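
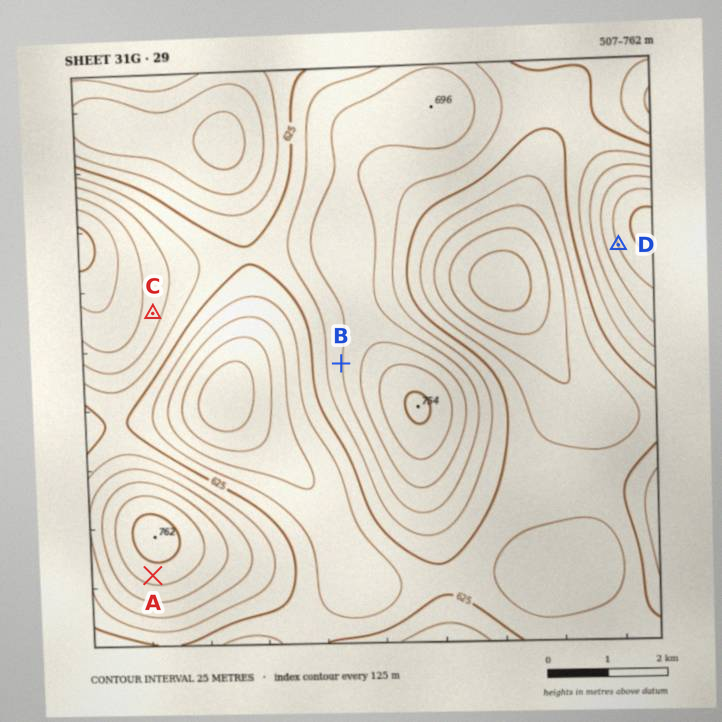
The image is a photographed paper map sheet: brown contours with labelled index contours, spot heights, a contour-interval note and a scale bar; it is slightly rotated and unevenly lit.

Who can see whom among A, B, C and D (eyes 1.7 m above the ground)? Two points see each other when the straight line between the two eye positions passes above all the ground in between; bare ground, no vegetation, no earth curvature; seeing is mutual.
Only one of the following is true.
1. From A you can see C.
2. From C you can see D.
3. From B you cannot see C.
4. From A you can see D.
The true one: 2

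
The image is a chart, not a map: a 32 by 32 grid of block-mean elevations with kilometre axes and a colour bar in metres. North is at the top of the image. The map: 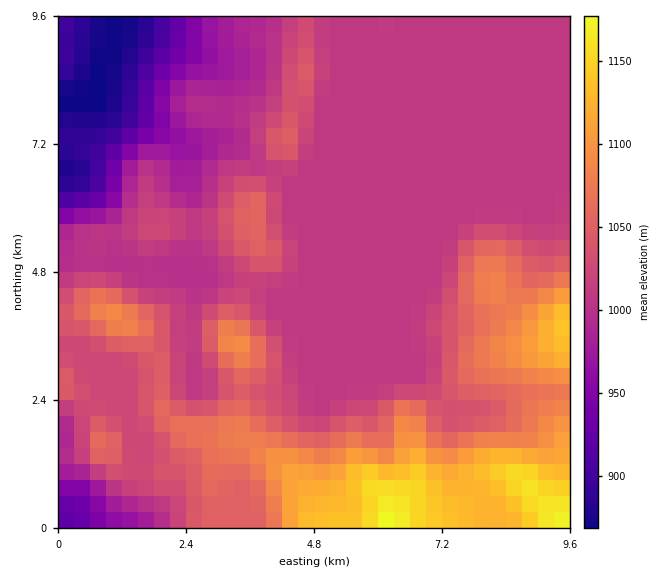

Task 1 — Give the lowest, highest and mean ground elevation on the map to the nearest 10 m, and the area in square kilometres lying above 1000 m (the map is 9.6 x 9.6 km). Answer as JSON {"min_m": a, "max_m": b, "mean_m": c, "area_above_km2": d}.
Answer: {"min_m": 870, "max_m": 1180, "mean_m": 1020, "area_above_km2": 75.9}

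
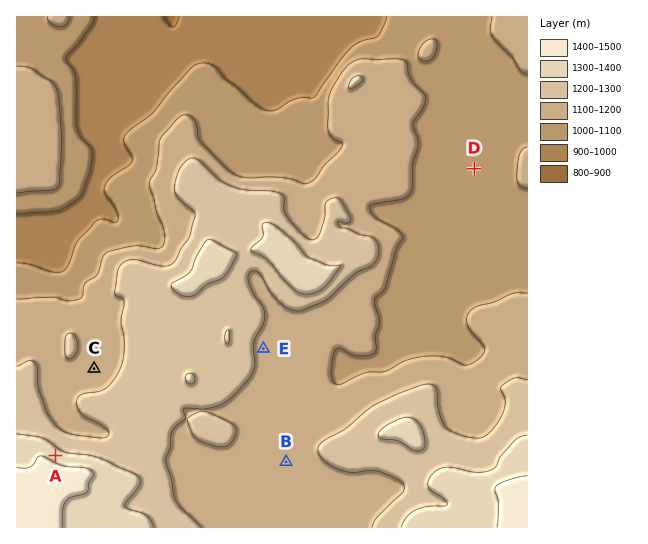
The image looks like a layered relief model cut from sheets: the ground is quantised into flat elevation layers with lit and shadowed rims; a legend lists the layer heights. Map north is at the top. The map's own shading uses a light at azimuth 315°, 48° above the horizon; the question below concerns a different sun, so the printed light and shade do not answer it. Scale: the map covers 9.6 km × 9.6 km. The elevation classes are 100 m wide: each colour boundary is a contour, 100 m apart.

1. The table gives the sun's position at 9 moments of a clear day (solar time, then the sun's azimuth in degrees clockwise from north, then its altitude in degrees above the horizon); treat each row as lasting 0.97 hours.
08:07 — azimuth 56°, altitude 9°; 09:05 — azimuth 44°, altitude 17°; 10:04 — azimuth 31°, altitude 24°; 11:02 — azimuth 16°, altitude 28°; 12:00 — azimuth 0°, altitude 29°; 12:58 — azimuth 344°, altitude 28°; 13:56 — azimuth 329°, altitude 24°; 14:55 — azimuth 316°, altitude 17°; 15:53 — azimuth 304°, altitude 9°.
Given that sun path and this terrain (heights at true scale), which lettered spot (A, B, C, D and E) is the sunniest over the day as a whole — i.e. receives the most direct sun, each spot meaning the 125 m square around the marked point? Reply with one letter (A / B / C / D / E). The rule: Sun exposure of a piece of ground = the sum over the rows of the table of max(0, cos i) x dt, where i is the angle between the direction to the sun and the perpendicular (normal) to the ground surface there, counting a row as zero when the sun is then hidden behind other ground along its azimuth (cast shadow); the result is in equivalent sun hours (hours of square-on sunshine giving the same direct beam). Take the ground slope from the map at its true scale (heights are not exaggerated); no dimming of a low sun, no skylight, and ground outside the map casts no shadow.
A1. A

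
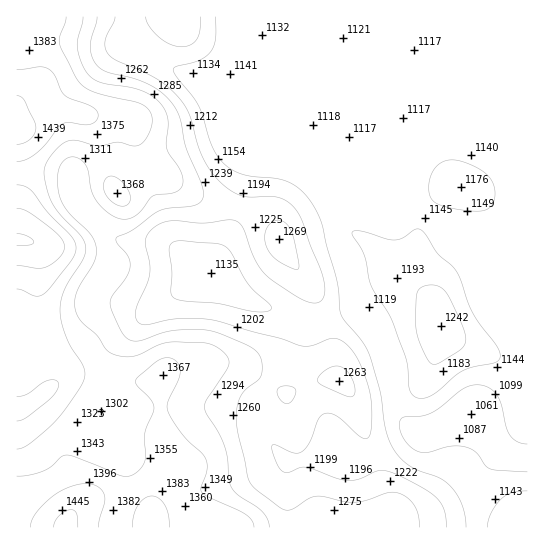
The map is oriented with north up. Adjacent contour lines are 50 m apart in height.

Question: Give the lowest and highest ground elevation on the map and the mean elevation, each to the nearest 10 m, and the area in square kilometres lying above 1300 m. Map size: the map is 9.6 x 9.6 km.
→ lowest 1060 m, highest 1500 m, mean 1220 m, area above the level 24.5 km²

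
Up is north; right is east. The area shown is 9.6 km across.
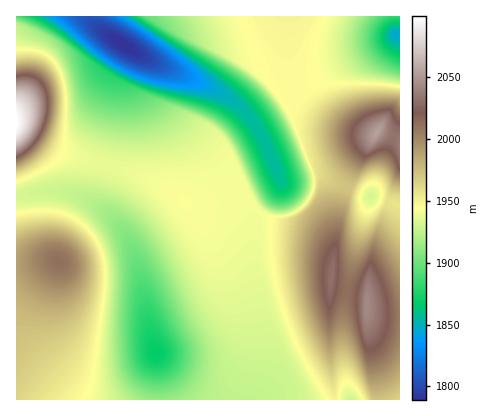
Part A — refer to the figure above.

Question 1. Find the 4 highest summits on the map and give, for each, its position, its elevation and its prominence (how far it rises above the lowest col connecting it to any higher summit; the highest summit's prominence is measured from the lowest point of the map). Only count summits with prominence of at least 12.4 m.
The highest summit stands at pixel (378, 132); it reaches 2054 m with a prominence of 116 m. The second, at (366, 304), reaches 2044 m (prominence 71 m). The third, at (332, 276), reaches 2032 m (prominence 20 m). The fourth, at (58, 260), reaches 2012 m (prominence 80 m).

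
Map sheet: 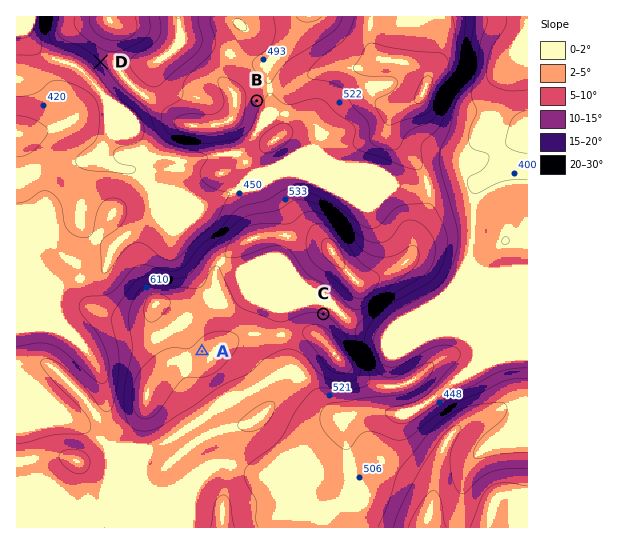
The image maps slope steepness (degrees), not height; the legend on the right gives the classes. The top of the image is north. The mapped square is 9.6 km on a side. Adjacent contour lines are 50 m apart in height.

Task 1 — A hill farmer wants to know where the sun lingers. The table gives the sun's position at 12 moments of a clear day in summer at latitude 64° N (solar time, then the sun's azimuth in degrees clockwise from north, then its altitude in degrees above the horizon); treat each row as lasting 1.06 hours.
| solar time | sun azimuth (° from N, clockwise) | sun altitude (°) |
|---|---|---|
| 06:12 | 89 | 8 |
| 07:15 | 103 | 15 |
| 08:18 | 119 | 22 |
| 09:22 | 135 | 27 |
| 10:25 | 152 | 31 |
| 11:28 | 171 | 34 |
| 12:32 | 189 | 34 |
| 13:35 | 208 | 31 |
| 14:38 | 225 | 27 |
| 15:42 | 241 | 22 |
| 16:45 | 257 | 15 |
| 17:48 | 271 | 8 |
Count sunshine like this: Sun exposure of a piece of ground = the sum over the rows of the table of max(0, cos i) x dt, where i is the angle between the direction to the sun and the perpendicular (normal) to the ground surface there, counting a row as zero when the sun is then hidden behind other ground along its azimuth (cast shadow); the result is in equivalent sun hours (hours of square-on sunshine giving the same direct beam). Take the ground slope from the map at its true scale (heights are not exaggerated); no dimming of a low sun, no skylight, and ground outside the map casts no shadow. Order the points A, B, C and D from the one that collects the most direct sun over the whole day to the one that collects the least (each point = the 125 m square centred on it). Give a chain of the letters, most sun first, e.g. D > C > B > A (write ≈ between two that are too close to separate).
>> D > B > A > C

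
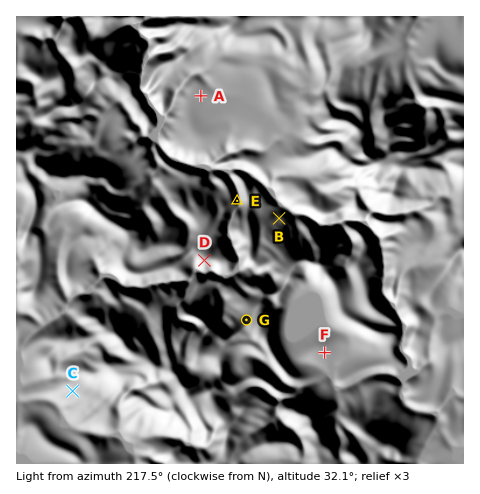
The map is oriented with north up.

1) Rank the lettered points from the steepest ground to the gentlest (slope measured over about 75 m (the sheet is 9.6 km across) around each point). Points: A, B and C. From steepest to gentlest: B C A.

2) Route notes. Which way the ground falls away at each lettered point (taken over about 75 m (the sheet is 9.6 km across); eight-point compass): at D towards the S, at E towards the E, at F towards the SE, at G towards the NW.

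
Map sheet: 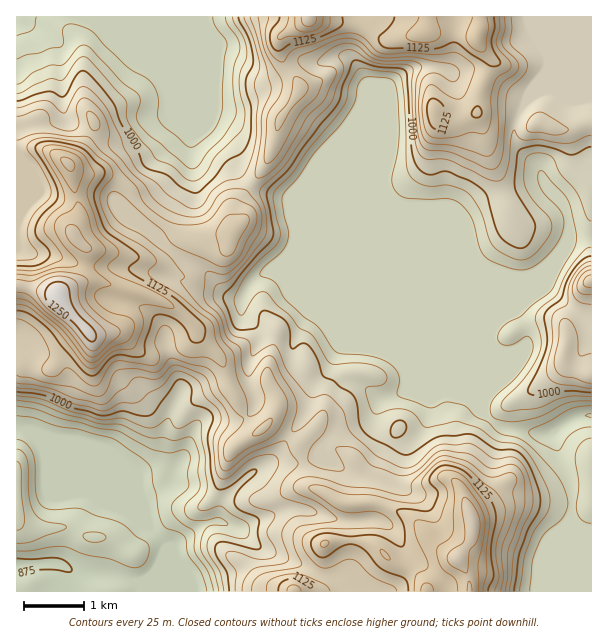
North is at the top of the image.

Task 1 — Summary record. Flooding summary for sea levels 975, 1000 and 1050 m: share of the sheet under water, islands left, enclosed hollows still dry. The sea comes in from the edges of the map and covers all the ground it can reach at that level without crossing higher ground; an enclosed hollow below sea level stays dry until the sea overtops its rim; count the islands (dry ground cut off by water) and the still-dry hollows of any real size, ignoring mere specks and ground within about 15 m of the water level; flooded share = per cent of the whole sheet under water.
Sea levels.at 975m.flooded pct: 41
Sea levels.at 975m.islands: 0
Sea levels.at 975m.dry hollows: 0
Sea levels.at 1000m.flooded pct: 49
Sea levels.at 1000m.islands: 0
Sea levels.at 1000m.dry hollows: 0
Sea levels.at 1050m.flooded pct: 66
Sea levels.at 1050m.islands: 0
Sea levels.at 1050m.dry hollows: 0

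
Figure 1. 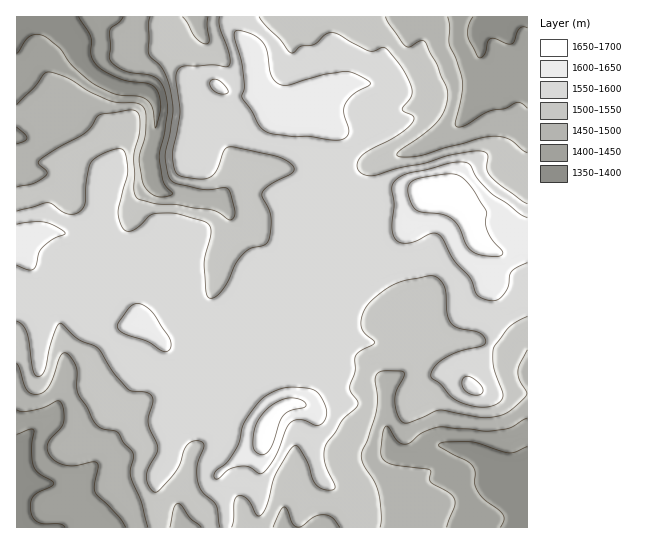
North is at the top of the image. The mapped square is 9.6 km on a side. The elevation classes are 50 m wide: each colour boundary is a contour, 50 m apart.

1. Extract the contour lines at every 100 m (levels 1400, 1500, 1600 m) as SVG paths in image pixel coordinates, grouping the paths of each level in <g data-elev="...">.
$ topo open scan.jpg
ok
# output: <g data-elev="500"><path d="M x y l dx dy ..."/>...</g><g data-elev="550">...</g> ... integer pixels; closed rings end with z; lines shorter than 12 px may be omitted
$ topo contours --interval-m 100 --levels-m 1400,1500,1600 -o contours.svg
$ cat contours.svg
<g data-elev="1400"><path d="M500 527l4-6-1-6-4-5-15-11-5-6-4-8 0-12-2-7-7-5-26-14-2-2 7-3 26 0 39 11 5-1 12-5"/><path d="M17 434l13-5 4 1-2 19 1 17 5 7 14 8 2 2-2 3-14 6-5 5-3 9 2 11 7 6 20 1 6 3"/><path d="M527 28l-4-1-4 2-5 13-3 2-5-1-11-4-5 0-2 3-3 12-6 4-9-16-2-7 0-9 5-9"/><path d="M79 17l11 18 2 6-1 14 7 12 21 12 10 2 20 3 8 6 3 7 1 10-6 21-2-18-6-10-9-4-23-2-21-10-21-18-14-18-14-12-8-2-7 2-5 5-8 12"/></g><g data-elev="1500"><path d="M170 527l4-19 4-5 4 3 8 12 11 9"/><path d="M273 527l8-17 4-3 2 3 5 13 5 4 5-1 13-10 8-1 10 3 7 9"/><path d="M380 527l1-12-2-22-5-12-11-16-2-8 15-46 1-14-2-18 2-5 8-3 16 0 3 2-1 5-7 13-1 8 2 15 6 9 7-1 29-12 42 7 13 0 15-5 17-17 0-4-7-12-1-8 1-6 8-15"/><path d="M17 363l10 27 4 4 7 0 7-3 4-5 13-32 4-1 4 3 7 13 0 18 1 7 9 13 7 15 7 6 17 5 5 9 10 11 0 5-3 11 0 6 11 27 7 25"/><path d="M527 153l-18-14-15-3-15 2-60 18-16 1-6-2 3-5 23-16 15-13 8-14 2-14-11-28-12-23-4-1-11 6-4-1-17-21-4-8"/><path d="M150 17l-2 8 1 29 2 4 10 8 4 7 4 13 4 17 0 12-8 40 4 22 2 4 4 2 24 6 10 1 14-2 4 0 3 5 5 17-2 8-4 2-10-7-8-3-34-5-20-1-20-6-3-9 0-31 5-24 1-13-2-8-5-3-34 5-8 12-6 6-28 16-18 12 0 4 8 6 0 3-2 3-12 7-16 3"/><path d="M208 17l-1 9 2 15-3 3-5-2-6-5-13-20"/></g><g data-elev="1600"><path d="M215 478l3 1 11-9 12-4 9 1 9 7 4-1 12-16 11-28 5-7 6-2 5 0 15 5 7-3 2-5 0-7-7-16-4-3-5-2-20-2-13 3-14 8-18 23-8 26-10 15-11 9-2 4z"/><path d="M470 394l7 1 4-1 2-1 0-4-9-10-8-3-3 3-1 6 2 5z"/><path d="M163 351l6-1 2-8-15-25-6-7-7-5-5-2-5 2-14 17-2 4 1 3 7 5 24 8z"/><path d="M17 265l12 5 5-1 7-20 10-9 14-6 0-1-10-7-10-4-12 0-16 2"/><path d="M527 218l-6-3-31-22-13-15-7-13-4-3-15 1-44 11-11 5-4 7 2 19-2 24 4 10 5 4 6 0 10-2 14-8 8 2 4 5 11 20 16 18 6 15 5 5 10 3 8-2 8-10 5-18 15-8"/><path d="M326 139l13 1 8-4 2-6-5-17 1-8 7-10 16-9 3-3-1-1-15-8-10-3-22 4-34 10-8 0-6-4-4-6-4-24-4-9-12-8-10-3-6 0-1 6 8 25 2 21 0 6-2 8 9 13 10 17 5 5 7 2 21 3 16-1z"/><path d="M221 94l7-1-2-6-8-7-7 0-1 3 1 5 4 4z"/></g>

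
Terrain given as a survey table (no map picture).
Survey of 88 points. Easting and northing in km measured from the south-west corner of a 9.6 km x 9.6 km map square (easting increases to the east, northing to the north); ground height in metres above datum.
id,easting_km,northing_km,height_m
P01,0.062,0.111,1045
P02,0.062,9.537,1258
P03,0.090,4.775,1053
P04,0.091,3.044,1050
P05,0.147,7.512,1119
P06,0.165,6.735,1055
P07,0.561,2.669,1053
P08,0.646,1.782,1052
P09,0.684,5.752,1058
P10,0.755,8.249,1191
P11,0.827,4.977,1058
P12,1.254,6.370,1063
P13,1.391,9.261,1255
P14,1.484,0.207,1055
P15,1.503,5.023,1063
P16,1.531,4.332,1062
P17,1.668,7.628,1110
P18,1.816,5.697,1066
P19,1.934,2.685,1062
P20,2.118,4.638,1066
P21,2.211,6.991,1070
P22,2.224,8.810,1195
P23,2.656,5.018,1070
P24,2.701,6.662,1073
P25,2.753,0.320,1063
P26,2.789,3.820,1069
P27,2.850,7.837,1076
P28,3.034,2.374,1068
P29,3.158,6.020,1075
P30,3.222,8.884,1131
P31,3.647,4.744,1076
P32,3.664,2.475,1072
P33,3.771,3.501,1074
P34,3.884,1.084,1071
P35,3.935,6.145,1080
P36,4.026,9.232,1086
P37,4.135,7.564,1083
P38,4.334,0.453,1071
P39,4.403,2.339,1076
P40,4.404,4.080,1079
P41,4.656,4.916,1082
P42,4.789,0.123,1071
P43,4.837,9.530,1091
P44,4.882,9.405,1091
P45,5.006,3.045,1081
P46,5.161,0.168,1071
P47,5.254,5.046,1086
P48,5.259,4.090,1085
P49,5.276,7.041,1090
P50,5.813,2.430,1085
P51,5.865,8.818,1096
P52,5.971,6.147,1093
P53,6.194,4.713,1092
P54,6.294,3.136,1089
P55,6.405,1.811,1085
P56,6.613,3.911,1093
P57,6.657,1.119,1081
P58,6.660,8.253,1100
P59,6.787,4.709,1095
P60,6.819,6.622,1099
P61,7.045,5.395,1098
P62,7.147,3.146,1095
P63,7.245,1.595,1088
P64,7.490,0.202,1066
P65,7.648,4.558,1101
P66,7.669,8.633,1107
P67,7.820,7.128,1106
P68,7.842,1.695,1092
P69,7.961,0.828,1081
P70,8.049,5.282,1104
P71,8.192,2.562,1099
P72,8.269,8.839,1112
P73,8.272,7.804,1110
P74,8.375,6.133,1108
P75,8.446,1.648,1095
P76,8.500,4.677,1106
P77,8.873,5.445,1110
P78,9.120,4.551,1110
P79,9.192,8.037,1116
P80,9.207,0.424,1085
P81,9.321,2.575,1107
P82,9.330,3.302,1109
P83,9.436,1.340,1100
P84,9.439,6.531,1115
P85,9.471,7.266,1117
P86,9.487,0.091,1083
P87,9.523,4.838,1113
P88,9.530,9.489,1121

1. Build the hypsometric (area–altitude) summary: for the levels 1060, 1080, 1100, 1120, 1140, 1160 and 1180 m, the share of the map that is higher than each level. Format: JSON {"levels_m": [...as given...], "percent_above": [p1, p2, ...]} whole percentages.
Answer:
{"levels_m": [1060, 1080, 1100, 1120, 1140, 1160, 1180], "percent_above": [89, 59, 27, 7, 6, 5, 4]}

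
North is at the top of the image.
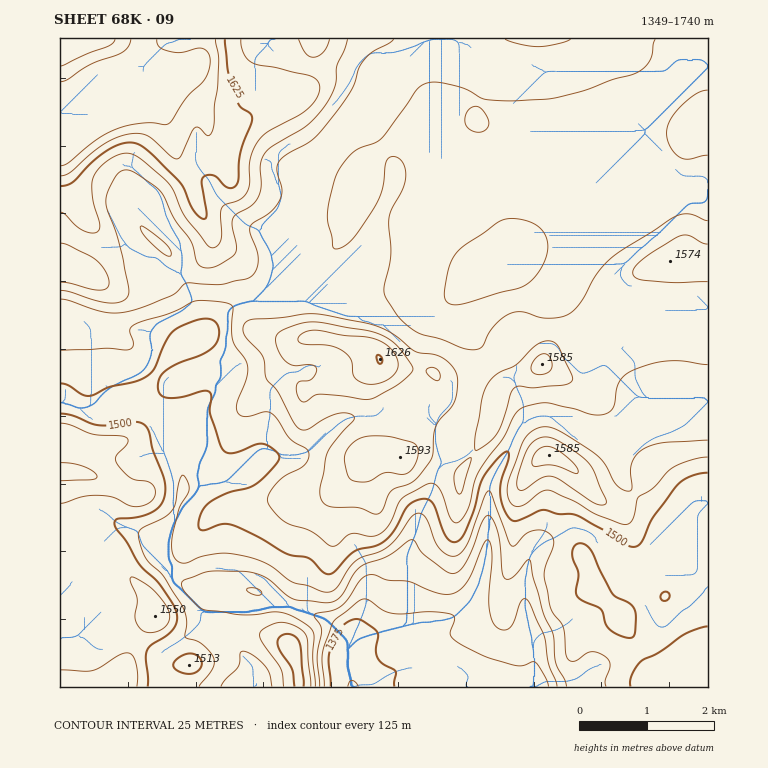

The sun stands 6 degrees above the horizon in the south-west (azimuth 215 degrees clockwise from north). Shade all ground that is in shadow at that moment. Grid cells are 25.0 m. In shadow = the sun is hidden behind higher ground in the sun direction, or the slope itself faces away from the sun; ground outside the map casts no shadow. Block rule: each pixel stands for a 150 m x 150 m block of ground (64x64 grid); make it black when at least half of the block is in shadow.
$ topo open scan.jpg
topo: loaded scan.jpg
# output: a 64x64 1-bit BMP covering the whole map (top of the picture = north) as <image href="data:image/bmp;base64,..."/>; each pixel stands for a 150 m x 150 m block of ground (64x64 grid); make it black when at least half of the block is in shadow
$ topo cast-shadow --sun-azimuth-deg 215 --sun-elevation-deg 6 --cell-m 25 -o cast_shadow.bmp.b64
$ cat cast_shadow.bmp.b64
<image width="64" height="64" href="data:image/bmp;base64,Qk0+AgAAAAAAAD4AAAAoAAAAQAAAAEAAAAABAAEAAAAAAAACAAATCwAAEwsAAAIAAAAAAAAA////AAAAAAAAAADgAAAAAACAAOAAAAAAAYAA8AAAAAAABgDwAAAAAAAGAfAAAAAAAAAD+AAAAAAAAAf4AAAAAAA4B+AAAAAAAHwAAAAAAAAAfAAAAAAAAAD8AAAAAAAAAfgAAAAAAAAB4AAAAAAAAAHgAAAAAAAAA8AAAAAAAAAAAAAAAAAAAAAAAAAAAAAAAAAAAAAAAAAAAAAAAEAAAAAAAAAAQAYAAGAAAAAABAAAIAAAAAAMAAAAAAAAADwAAAAAAAAA/AAQAAAAAAH8AP4AAAAAAPgA/gAAAAAAYABgAAAAAAAAAAAAAAAAAAAAAAAAAAAAAAAAAAAAAAAAAAAAAAAGAAAAAAAAAH4AwAAAAAAB/gDAAAAAAAf4AMAAAAAA//AAAAAAAAH/8AAAAAAAAP/wAAAAAAAAP+AAAAAAAAAAAAAAAAAAAAAAAAAAAAAAAAAAAAAAAAAAAAAAAAAAAAAAAAAAAAAAAAAAAAMEAIAAAAAAAAwAAAAAAAAADAAAAAAAAAAAAAAAAAAAAAAAAAAAAAAAAAAAAAAAAAAAAAAAAAAAAAAAAAAAAAAAAAAAAAAAAAAAAAAAAAAAAAAAAAAAAAAAAAAAAAAAAAAAAAAAAAAAAAAAAAAAAAAAAAAAAAAAAAAAAIAAAAAAAAABgAAAAAAAAAGAAAAAAAAAAYAAAAAAAA=="/>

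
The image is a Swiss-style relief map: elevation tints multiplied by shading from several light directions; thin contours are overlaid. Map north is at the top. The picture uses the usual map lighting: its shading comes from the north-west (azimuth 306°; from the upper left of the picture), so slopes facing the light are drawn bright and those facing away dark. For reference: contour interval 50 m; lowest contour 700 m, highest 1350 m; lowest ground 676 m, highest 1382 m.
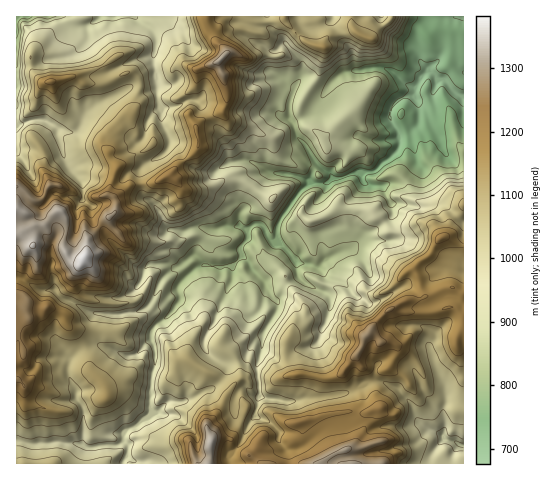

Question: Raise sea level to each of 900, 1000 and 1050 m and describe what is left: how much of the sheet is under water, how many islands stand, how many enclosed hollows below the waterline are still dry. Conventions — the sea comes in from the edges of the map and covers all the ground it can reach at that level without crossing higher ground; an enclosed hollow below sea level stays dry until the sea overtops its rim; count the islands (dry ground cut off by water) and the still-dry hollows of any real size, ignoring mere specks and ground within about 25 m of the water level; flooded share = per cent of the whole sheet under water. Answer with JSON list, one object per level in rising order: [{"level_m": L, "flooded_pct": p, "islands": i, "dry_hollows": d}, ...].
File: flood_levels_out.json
[{"level_m": 900, "flooded_pct": 25, "islands": 0, "dry_hollows": 0}, {"level_m": 1000, "flooded_pct": 44, "islands": 0, "dry_hollows": 0}, {"level_m": 1050, "flooded_pct": 56, "islands": 0, "dry_hollows": 0}]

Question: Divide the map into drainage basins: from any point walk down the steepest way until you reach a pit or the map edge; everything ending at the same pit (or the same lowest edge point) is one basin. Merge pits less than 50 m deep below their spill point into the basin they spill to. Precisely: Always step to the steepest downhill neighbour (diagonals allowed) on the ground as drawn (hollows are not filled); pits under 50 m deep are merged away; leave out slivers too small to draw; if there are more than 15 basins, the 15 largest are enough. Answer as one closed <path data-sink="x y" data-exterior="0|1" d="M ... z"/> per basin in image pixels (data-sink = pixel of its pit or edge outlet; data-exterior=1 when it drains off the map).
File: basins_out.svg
<path data-sink="463 97" data-exterior="1" d="M463 16l-71 0-4 7-13 8-4 7-4 0-13-8-6 0-19 6-6 10-10-1-11-6-15-15-3-8-77 0-2 5 4 11 17 21-7 8 0 6 5 8 3 15 0 11-3 9-20 9-7 6 0 25-26 25-17 8-24 2-16 14 2 5-2 10-11 7-15 17-2 17-5 7-10-2-7-11 2-29-8-10-2-7 3-17-10-1-4 10-5 5-7 0-12-10-5-2 1 276 304 0 12-9 23-10 9-18 2-14 13-6-5-9 1-7-4-16-8-7 22 2 12-20-2-4-4-3-11-1-6-8-6-1 4-7 12-14 11-6 11 6 21 0 23-6 4 2 9 8z"/><path data-sink="17 17" data-exterior="1" d="M78 16l-62 1 0 170 17 13 7 0 5-5 4-10 10 1-3 17 2 7 8 10-2 29 3 7 9 6 5 0 3-3 4-21 15-17 11-7 2-6-2-9 16-14 24-2 17-8 26-25 0-25 7-6 18-7 5-11 0-11-9-28-18 6-21-3-6 3-12-1-11 3-11 6-10-4-28 12-17 0-9-7-28 5-6-1-9-10-2-11 1-6 18-20 20-12 8-2z"/><path data-sink="463 445" data-exterior="1" d="M451 306l-23 6-21 0-11-6-11 6-12 14-3 6 1 1 10 9 11 1 6 6-6 14-6 7-22-2 8 7 4 16-1 7 5 9-13 6-5 20-8 13-21 9-11 9 142-1 0-145-9-10z"/><path data-sink="101 17" data-exterior="1" d="M206 16l-126 0-3 4-8 2-20 12-9 8-9 12 0 14 4 7 8 7 32-5 9 7 17 0 28-12 10 4 11-6 11-3 12 1 6-3 21 3 18-6 8-8-17-22-4-11z"/><path data-sink="333 17" data-exterior="1" d="M351 16l-66 0-1 3 18 20 11 6 10 1 6-10 25-7-2-2z"/><path data-sink="381 17" data-exterior="1" d="M391 16l-38 0-1 11 5 7 14 4 6-9 13-9z"/>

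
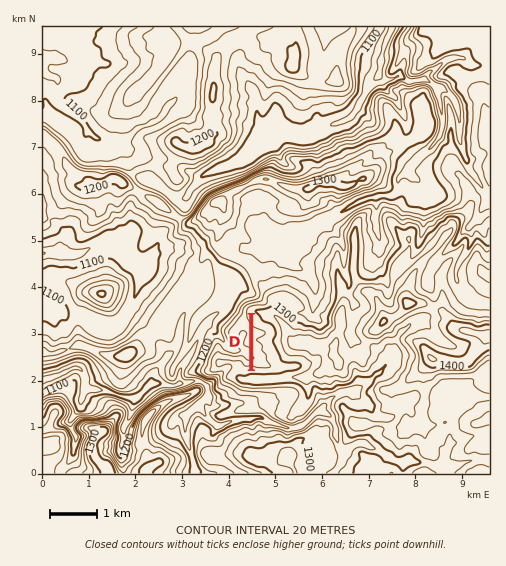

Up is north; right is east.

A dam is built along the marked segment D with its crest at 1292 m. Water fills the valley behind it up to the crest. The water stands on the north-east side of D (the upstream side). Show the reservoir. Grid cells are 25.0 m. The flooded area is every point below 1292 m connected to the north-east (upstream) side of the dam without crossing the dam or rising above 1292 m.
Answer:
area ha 46.6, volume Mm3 5.1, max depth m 32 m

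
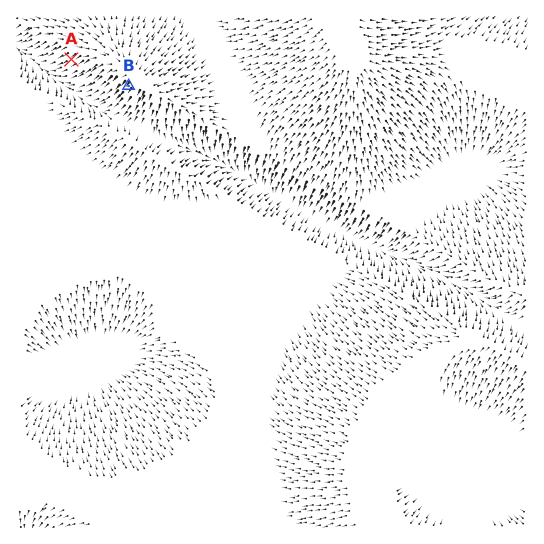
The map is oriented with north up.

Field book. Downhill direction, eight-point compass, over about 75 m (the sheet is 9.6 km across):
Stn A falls SW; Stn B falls SW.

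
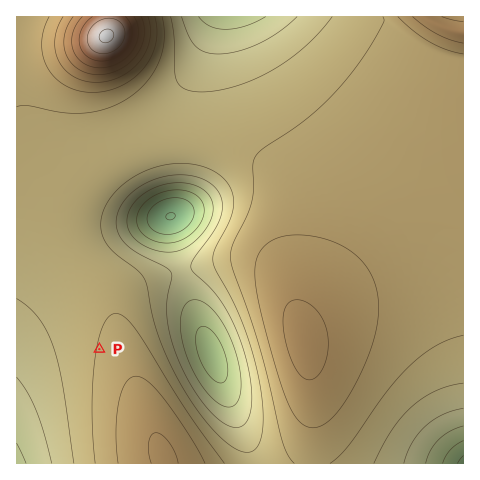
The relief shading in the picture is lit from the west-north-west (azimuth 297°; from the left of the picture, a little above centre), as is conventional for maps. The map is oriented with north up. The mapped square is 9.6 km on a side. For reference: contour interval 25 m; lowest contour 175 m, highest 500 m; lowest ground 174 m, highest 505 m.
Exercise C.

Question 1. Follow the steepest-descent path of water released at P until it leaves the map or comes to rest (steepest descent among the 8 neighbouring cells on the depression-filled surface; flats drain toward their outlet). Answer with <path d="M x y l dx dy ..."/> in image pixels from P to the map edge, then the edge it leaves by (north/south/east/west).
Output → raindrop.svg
<path d="M99 349l-50 0-32 33"/>
exit: west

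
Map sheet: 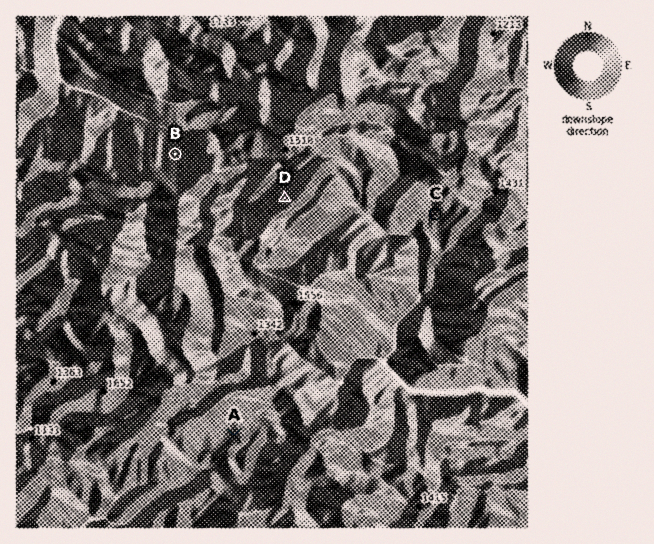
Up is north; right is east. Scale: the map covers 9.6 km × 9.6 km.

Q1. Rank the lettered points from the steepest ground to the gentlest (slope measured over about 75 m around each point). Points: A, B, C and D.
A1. D B A C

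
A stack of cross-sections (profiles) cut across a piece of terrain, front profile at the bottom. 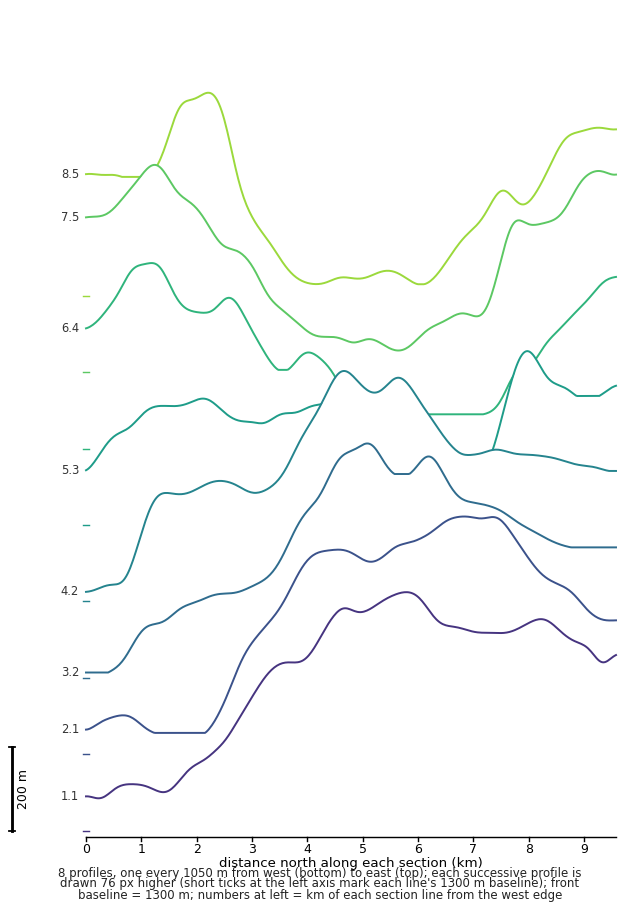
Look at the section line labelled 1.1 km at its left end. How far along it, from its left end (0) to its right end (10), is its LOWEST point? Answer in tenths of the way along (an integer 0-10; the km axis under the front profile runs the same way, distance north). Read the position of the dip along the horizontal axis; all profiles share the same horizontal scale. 0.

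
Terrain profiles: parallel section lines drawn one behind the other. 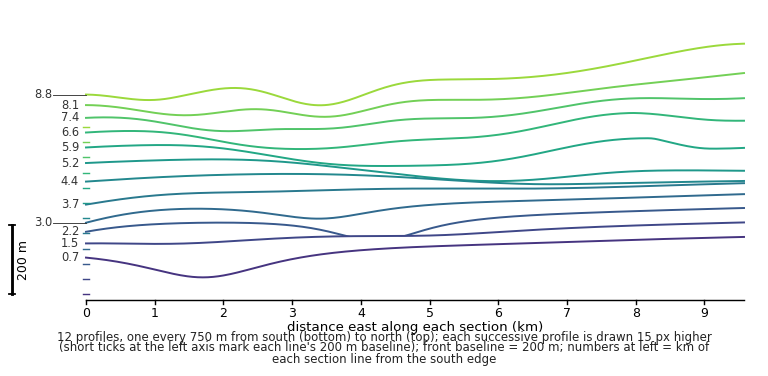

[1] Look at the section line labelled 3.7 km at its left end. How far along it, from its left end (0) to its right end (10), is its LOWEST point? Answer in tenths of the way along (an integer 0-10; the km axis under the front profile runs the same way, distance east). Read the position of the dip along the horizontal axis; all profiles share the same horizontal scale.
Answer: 0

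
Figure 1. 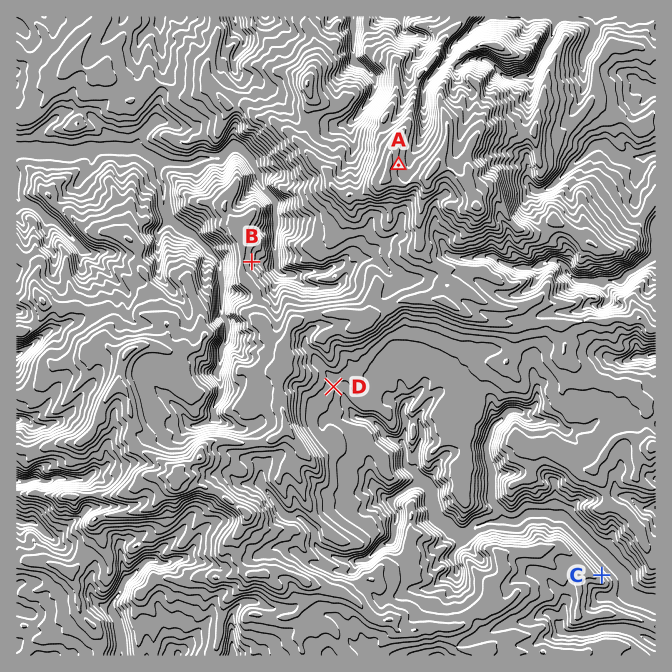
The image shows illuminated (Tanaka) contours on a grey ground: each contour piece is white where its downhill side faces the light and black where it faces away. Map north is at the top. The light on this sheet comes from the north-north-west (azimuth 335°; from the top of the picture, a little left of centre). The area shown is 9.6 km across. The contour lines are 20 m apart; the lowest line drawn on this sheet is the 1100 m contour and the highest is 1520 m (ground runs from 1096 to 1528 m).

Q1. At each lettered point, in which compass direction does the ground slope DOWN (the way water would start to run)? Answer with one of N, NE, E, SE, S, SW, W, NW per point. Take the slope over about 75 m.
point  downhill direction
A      E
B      E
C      NE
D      E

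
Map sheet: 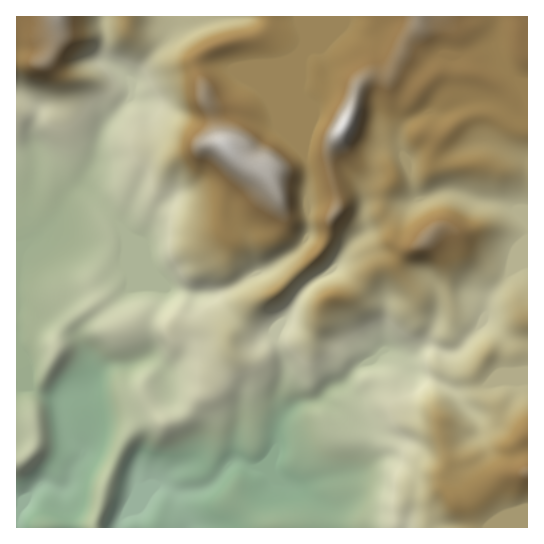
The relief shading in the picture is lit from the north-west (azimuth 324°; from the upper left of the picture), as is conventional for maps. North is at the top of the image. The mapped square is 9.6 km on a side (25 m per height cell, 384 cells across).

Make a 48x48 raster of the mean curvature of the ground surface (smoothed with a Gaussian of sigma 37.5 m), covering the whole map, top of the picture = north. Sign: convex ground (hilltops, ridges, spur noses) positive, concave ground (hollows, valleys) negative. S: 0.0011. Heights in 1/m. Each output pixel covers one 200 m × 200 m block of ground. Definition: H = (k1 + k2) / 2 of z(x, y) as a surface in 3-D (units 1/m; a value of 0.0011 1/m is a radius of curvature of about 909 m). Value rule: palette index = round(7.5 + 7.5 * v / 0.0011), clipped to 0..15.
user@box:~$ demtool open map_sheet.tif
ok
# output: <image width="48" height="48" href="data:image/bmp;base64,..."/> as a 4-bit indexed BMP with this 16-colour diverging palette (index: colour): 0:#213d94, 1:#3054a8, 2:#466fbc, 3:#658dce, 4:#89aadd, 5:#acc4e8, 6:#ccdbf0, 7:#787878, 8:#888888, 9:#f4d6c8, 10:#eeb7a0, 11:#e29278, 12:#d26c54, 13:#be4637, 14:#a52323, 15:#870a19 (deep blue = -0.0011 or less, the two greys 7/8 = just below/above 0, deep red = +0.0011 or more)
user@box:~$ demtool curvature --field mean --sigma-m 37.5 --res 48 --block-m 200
<image width="48" height="48" href="data:image/bmp;base64,Qk32BAAAAAAAAHYAAAAoAAAAMAAAADAAAAABAAQAAAAAAIAEAAATCwAAEwsAABAAAAAAAAAAlD0hAKhUMAC8b0YAzo1lAN2qiQDoxKwA8NvMAHh4eACIiIgAyNb0AKC37gB4kuIAVGzSADdGvgAjI6UAGQqHAF7LqL9BqamIZ3d4mqmZmImXnGelRXZndzmGZU+yVXqHeZiIh3iId2d2enWWq6hlZ1Sod03lN1qHmamXd3d3Z3ZmiqeWy5qGZGN2Vlv3N3ZlVGqXd3ZniIdmabWMp4mXd5QndVj5JmV6mEa5h3Z3Z3dlarR8d4ianOdIhmXtJHdneZSHZ3mId2ZVeXacl2eKrs51h2SPUnZ2Z5Y2hWmHh3dlVYg5uadWVl7Fd2Vdsmh3ZolZt0iHiZmImXQ7lnhqlmrEV4ZJ6WuWVolYp0iHiZiIdkWNllR3nXyzWIdXun7ZholXl1eHmYd2aaiMmZVlfH2jaIdXloyqt3hniFWJuHd2ioSeyEOIanyEeHZol6ZGqZhmiGU2Zoh4qXbNk0i5WFdjZ3ZqiqZWq7p2l1hoRodoiHWrU3mJdnbFV3VrfJZXiZl2iFeMcia5iHRUNoZmZnTaRnVpWbdHmYeIiWSKh3OZmWNbqspXd3SedWZVM1ZmiHi6q2OLd6Y0Z2S9d5yGdmZ+1kWJhjSnd3qne1ebl5iFVER2M2zomWeNpWiqmVbIdmuWV1qbhWd2RWdItiimZ2hplXu7qWrIiHuoZGZquHZmR5t3uFRmiXhmmmWaqnjJiIh5dCJcyHh2SKqDmpVGvGiHaLlnmpWaeJeLt0A9x3mqaJqUqXZXqmiIdnqVV4ZIREar3/UJ/9yXRXulpmdHuHiIh4eIZmYkUiM1i/4AnsmHNqqElVZVmHh4eJl4d3U52ptxIm/RAViqaaZEpmeGZ3h3d3iHd3VoqaumIQb/cBerq2IomHeXd3h3d3eHd2WrqXmYeDA/9AeHZ6maiKd2Z3d3d3eId1WbqHm5nKcS/SOHis7paad2V3d3d3eYdlV5iJuWeKxQjlMzqkrajLmHdoh3d3iWaGZ5mJlmZo6Qv4ZFmFi+3Ky5h4eHd4lneIZ3h5lneK5gj/Yat0R7uFZ3Z3eIZ4dpd6ZFiJhXmN0SWvgXlTI1ZDNEVneId3aJhZlCaIdXiOoSe7ZJqXVSI0ZndoeId2d4lmpjhmd5irhBfpRXnne3VniJl4d4iGZ4l1qUpliqqs1xjVWGjTbKq6qrp4Z3eHVniGjHx2q5nNlDq0l1qDWoeaqodoVXiIV4mXaJ/a2pi3NTrJhFdUeJZVZmZpNpmIRpmXZX3d3MhDVzf/hFdXyaplZmiZSamYZImWZnhoiGRGd2K/5jdmuoumZpqaeKmYdFmWdSR3RVdnd3JP9hZ1Rlaampd5ZGeIZ1Z1Uzrrialnd3RI+CeJlGdmd2iERFZlWKVlVXv5eIZ3h3dU+RiHuGh3ZolyVpupq5ZXd3v5ZVd3d3hV3Wqlm3Z3iZd0zMu92ERGd1u2Vnd3d3hWnKm2WKmaqXZn/9chIiVmqqxjRWd3d4hnZ4eoZod4hmaTiMpkE2iWZp7qdmZ3d3d4h3arZVZnd2ilh53bdLy4ZDbP/8qYh3dnh3aKd1eXZlmXh5upcs6WdlMli8yoh3d2aHZpuomZdmmXZ7yGIa2Gd3dTEAOYZ3d3V4dWuHh3h2iA=="/>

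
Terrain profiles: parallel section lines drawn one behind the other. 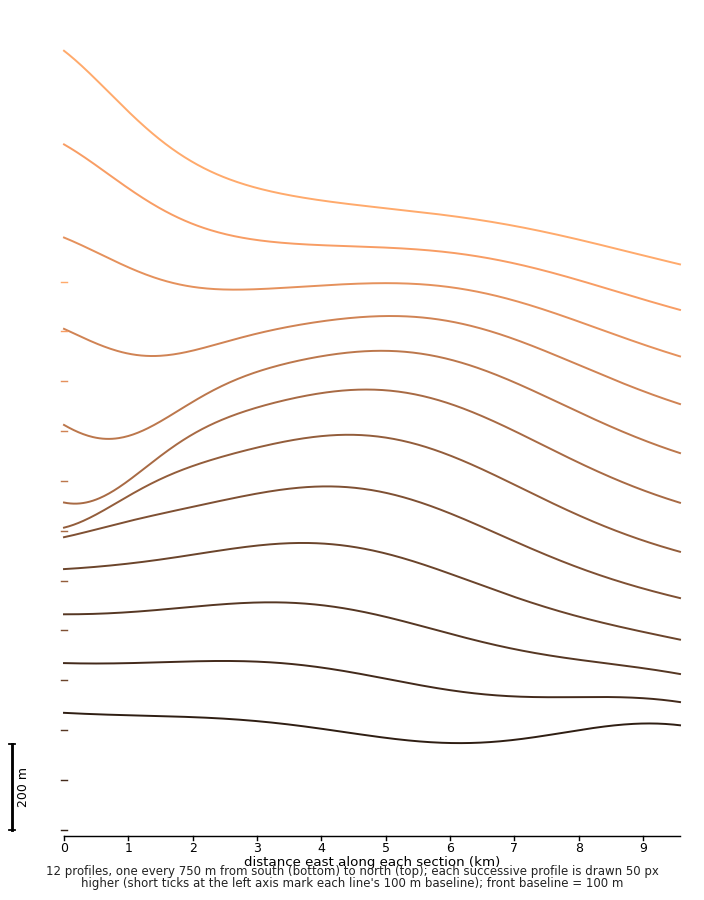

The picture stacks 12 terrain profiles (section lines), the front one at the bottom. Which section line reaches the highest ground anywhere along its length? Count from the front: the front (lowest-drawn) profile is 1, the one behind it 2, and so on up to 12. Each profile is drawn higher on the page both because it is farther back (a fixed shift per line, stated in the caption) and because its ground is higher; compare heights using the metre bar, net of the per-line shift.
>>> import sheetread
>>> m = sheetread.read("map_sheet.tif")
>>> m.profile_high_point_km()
12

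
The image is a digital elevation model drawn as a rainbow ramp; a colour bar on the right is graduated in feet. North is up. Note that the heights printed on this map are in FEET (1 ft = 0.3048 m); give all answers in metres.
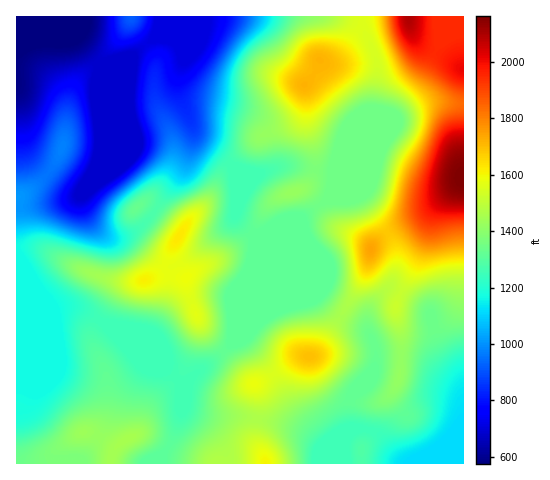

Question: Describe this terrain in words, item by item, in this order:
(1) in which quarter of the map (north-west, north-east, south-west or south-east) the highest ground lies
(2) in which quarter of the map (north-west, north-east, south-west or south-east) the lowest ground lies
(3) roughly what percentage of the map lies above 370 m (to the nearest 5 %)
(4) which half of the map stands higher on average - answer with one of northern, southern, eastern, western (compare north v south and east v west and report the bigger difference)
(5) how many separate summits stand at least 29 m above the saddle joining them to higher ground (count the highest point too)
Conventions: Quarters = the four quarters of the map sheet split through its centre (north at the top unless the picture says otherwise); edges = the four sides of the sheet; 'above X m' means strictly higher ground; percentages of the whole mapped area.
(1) The highest ground is in the north-east quarter.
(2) The lowest ground is in the north-west quarter.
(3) About 70 % of the map lies above 370 m.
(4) On average the eastern half of the map is the higher ground.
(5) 8 summits rise at least 29 m above their surroundings.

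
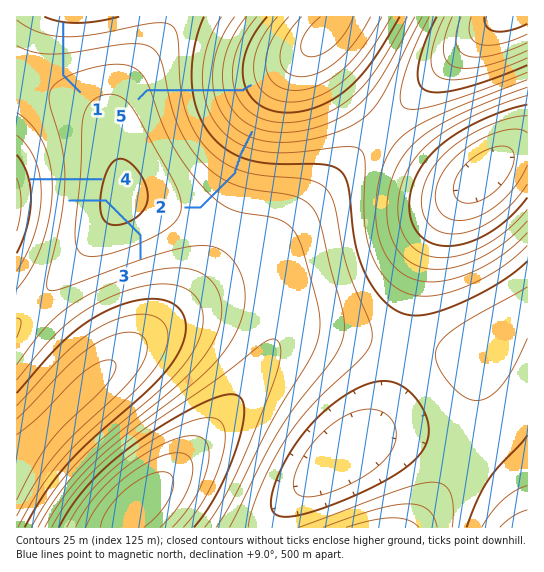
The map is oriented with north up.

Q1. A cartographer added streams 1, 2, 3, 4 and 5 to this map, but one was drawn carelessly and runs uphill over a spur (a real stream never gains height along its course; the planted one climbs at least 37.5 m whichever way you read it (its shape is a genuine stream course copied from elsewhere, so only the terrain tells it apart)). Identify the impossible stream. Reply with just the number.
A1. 3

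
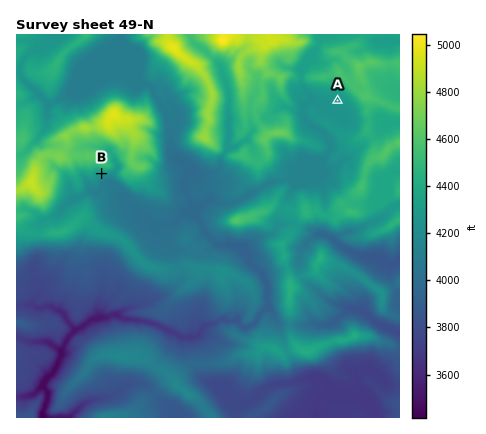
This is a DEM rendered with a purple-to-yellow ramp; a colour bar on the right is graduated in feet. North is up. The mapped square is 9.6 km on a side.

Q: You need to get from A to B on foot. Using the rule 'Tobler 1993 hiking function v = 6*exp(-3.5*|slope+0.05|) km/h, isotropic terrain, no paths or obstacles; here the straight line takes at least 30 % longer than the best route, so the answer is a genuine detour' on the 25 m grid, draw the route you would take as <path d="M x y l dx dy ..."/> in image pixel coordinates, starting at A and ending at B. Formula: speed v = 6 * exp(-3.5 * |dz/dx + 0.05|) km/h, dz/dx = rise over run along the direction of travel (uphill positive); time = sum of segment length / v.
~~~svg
<path d="M338 100l-14 0-4 2-10 0-14 8-10 0-14 6-2 2-12 6-4 6-2 2-16 16-18 8-4 4-2 2-20 0-46 22-16 0-14-6-2-4-2 0-10 0"/>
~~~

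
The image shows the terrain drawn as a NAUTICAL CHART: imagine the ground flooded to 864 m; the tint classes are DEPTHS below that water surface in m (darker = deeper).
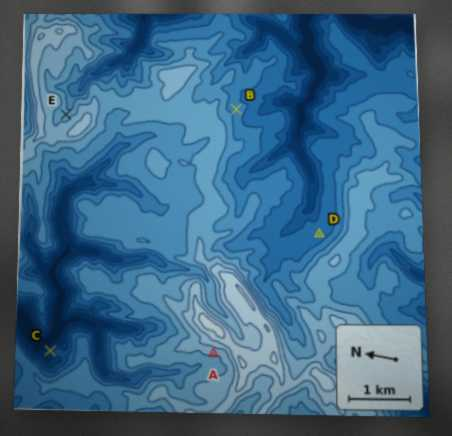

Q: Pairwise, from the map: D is lower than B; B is lower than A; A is higher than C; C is lower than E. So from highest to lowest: A E B D C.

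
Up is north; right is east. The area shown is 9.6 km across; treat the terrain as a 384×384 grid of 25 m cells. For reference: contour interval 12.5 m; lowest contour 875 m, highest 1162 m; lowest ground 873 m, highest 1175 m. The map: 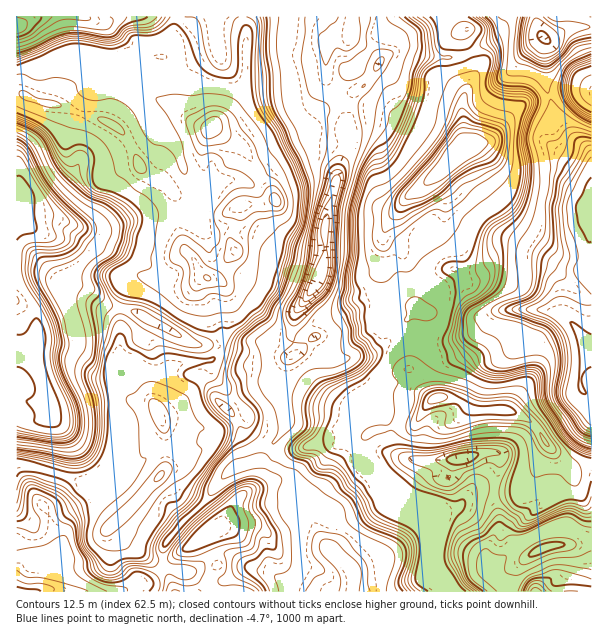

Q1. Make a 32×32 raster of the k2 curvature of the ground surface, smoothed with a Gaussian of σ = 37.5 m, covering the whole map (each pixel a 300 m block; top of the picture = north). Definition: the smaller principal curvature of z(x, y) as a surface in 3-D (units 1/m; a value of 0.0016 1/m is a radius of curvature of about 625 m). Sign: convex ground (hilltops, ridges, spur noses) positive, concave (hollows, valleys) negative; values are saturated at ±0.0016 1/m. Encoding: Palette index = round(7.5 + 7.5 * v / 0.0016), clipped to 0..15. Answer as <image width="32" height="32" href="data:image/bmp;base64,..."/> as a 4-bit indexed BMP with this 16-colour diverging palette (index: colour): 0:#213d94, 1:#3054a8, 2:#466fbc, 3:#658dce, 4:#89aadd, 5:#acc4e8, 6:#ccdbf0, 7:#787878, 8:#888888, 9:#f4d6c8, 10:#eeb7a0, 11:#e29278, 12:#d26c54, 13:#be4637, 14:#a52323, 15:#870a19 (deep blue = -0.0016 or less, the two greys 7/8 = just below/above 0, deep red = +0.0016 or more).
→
<image width="32" height="32" href="data:image/bmp;base64,Qk12AgAAAAAAAHYAAAAoAAAAIAAAACAAAAABAAQAAAAAAAACAAATCwAAEwsAABAAAAAAAAAAlD0hAKhUMAC8b0YAzo1lAN2qiQDoxKwA8NvMAHh4eACIiIgAyNb0AKC37gB4kuIAVGzSADdGvgAjI6UAGQqHAHVVRERmZmVXd1dml2JXJXd3c3hFRFdFZ3dHdHdUdnZnd2OHhQl1dXZkd1NnVWVHdmdTd2cSiIZnZ2Rmd2hFMDRVVWZ2YCh1V3dHiIh4VnY3M1d2Z2gTlmd1V3d2Z1iHeEd3d2Z3QiRmRHd3ZVdmd3dmU2d2Z3JXZVd3UyEBM2ZmQyRXdnd4RlRoeHZ4dlRYU0VEV3Z3dVZ0V3d1dYdmZ1J3NVd3d1JldYiIdWdneFQlhjZ3d3dWZndXh3ZFVVaVNnRlWHd2d1d3dCR3dmUiRVZ0ZkhldUdWdWdEZ3dmZ2dWc2ZYdiR2U2VmOHd3RXh5NnJ1dSN3d4dBdVeHiFJAAlc2dkZ3d2doZAV3d3dnVoV3SYZZh2eHZ3UCeHd3Z4WFZVh3NGd3ZnaGMFd3d3Z1dnVURnR3Z2Z2dTBXdnd3Vnhmd1JUV3dndmgwV3ZXd1VoVnVGNWd3Z4aHUGhnZHaIR1dkdZd3d3ZlaEBIVodGaEdVN2WHd3d3d3ZDJmRYZWZHdTSFZ3d2ZndydlVXNoiFNnQ0h3d3dpd3c4dmVnKIhidkd3d3d3Z3ZzZ3Z3N1ZVZFJYd3d3d3ZnZHd2dzd2Zngkh3d3eHd3d3R3Z0dHhnE0VYd4d3d3d1d0d2d0ZER4NSVUR4ZIeHdoZHdld2WIVGJDY1QiJEd3aIR3dXdEd6NyRT"/>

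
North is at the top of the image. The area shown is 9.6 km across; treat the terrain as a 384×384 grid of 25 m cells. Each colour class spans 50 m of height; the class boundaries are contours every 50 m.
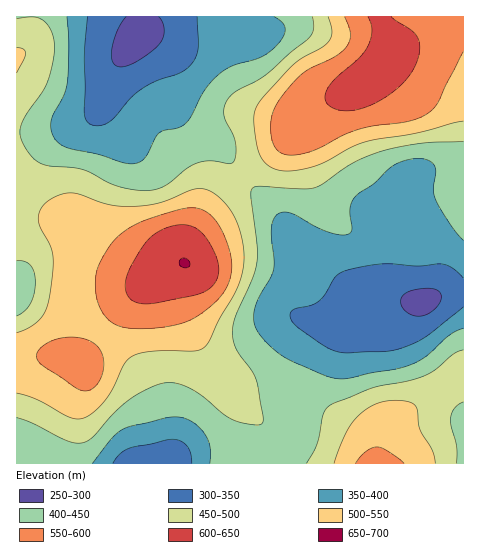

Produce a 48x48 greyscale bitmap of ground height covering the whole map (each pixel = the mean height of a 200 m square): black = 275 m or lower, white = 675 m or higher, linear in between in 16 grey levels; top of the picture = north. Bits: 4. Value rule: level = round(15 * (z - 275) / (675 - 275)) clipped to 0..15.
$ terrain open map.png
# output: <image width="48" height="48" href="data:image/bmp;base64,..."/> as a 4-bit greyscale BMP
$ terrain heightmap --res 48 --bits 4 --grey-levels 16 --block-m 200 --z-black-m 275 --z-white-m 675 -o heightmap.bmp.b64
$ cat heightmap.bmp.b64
<image width="48" height="48" href="data:image/bmp;base64,Qk32BAAAAAAAAHYAAAAoAAAAMAAAADAAAAABAAQAAAAAAIAEAAATCwAAEwsAABAAAAAAAAAAAAAAABEREQAiIiIAMzMzAERERABVVVUAZmZmAHd3dwCIiIgAmZmZAKqqqgC7u7sAzMzMAN3d3QDu7u4A////AGZVVVVUMiIiIjNFZmZmZmd4mqu7qqmYdlVmZmZUQzIiIjRFZmZmZmZ4iaqqqqmIdmZmZ3dlRDMzMzRVZmZmZmZ3iZqqqpmIdmZnd4d2VEREM0RWZmZmZmZ3iJqqqZiHdmd3iIiHZVVURFVWZ3d2ZmZniJmqmZiHdneIiZmHdmZVVVZmd3d2ZmZneImZmZiHdoiJmZmYd2ZmZmZnd3dmZmZmd3iJmYiHd4mZmqqph3ZmZmd3d3dmZmZmZnd4iIiHd5maqruqmHd3d3d3h3dmZlVVVWZnd3d3d6qqq7u6mHd3d3eIh3dmZVVVRFVVVmZ3d6qqu7u6mIh3d4iId3ZmVVVERERERVVnd6qru7u6mYiIiIiId2ZVVERDMzMzNERWd6qru7uqqZmZmZmId2VVREMzMzMzMzRFZpmqqqqqqqqpmZmYdmVUQzMyIiIiIiM0VomaqqqqqqqqqqqYdlVEMzMiIiIiIiIjRXiJqqqqu7u7u6qphlVEMzMiIhEREREiNGeJmqqqu8zMu7uph2VDMzMyIhERERERI2Z4mqqrvMzMzMy6mGVEMzMzIhERERERImZ4mqqrvN3d3dzLqHZUQzMzIiIRERERImZ4mqqrvN3d3d3cuYZUREMzMiIiIRESImZ4mqqrvN3e7u7cuodlREMzMzIiIiIiI2d4mqqqvM3e7u7cuodlRDMzMzMzMzMzM3d4mqqqu8zd7u7cuodlRDMzRERDMzMzNHeImqqqq7zd3u3MuYdlQzNERERERERERIiJmqqqqrzN3d3LqYdlREREVVRERERERYiJmaqqqqu8zMy7qYdlREVVVVREREREVYiJmZmZmaqru7u6mHdlRFVVVUREREREVoiJmZmZmZmZqqqpmHZlVVZmVURERERFVoiImZmIiHeIiZmZh3ZmZmZmVVRERERVVoiIiIiHd2ZneIiIh3dmZ3dmZVVURERVZnd3iId2ZmZmZ3iHd3d3d3d3ZlVVRERVVnd3d3ZmVVVVZnd3d3eImYiHdmVVRERVVndmZmZVVVVVVmZ3Z3iJqqmYh3ZlVVVVVnZmVVVEREVVVWZmZ3iaq7qpmId2ZmVWZnZlVERERERVVVZmZ3iau7u6qZiIh3d3d3ZlRDMzNERVVVVmZ3iavMy7uqqZmZiIh3ZVRDMzM0RFVVVmd4ibvMzMu7u6qqqZiHZlRDMiM0RERFVmd4iavMzMzMy7u7qqmXdlVDMiIzREREVWd4iau8zMzdzMy7u6qYd2VEMiIjM0RERWZ3iJq8zM3d3czLu6qoh2ZUMiIiMzM0RVZnd4mrzM3d3dzMu7qoh3ZUMiESIjMzRFVmZ3iqu8zd3d3My7qoiHZUMhEREiIzNEVVVmeZq7zN3d3cy7upiHZUMhERESIjM0REVVZ4mqu83d3dy7uoiHZUMhEQERIiM0RERFVniJq7zd3dzLuoiHZUMhEQAREiM0REREVWeImrzN3czLu3d3ZUMiEREREiM0REREVWZ4mrzN3My7u3d2ZUMiEREREiM0RERFVVZ4mrzMzMu7uw=="/>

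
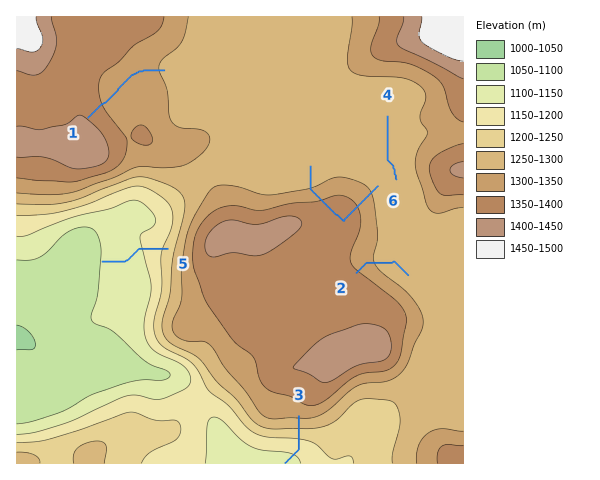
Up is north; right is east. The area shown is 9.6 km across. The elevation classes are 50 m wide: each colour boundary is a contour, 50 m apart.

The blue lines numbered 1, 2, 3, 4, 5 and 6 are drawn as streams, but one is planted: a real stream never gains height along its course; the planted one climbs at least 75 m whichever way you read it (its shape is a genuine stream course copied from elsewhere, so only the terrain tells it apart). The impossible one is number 6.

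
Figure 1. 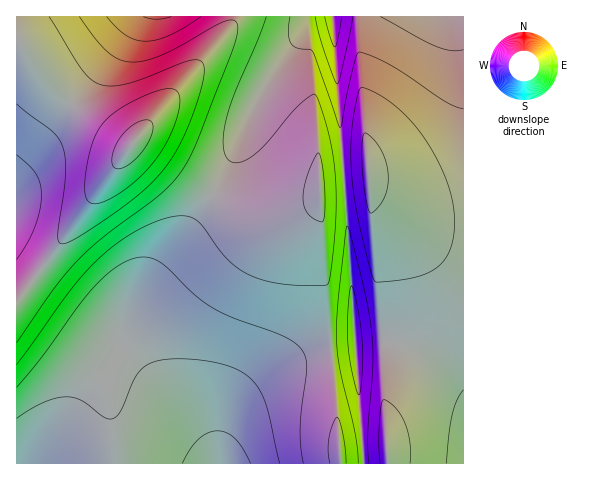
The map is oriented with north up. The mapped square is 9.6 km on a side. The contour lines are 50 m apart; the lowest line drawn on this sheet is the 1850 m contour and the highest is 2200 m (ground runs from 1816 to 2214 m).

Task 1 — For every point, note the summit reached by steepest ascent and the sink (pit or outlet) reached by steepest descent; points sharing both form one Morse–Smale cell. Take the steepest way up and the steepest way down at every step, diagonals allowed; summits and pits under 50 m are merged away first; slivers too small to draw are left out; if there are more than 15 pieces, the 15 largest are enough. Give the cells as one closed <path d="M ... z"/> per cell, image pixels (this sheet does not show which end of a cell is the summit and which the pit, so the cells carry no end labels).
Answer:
<path d="M137 142l-7 4-114 155 1 163 203 0 3-33 4-13 11-18 15-15 26-18 28-13 24-5-11-100 0-48-18 10-15 5-14 1-16-3-14-4-33-18z"/><path d="M463 16l-130 1 11 158 24 0 4 40 20 36 8 33-1 39-6 31-8 27 0 33 4 50 75-1z"/><path d="M333 16l-98 0-9 17-92 108 10 5 66 46 33 18 14 4 20 3 15-3 24-10 4-4-1-21 25-4z"/><path d="M234 16l-217 0-1 23 23 34 23 23 46 36 23 14 95-113 7-11z"/><path d="M17 39l0 262 113-154 0-3-22-12-46-36-23-23z"/><path d="M330 350l-23 4-28 13-26 18-15 15-7 11-8 20-3 13 1 20 119-1z"/><path d="M368 175l-24 1 0 10 20 277 24 1-3-83 8-27 6-31 1-39-8-33-20-36z"/><path d="M343 176l-24 3 3 86 10 85 24-3z"/><path d="M355 347l-22 1-2 2 10 114 23-1z"/>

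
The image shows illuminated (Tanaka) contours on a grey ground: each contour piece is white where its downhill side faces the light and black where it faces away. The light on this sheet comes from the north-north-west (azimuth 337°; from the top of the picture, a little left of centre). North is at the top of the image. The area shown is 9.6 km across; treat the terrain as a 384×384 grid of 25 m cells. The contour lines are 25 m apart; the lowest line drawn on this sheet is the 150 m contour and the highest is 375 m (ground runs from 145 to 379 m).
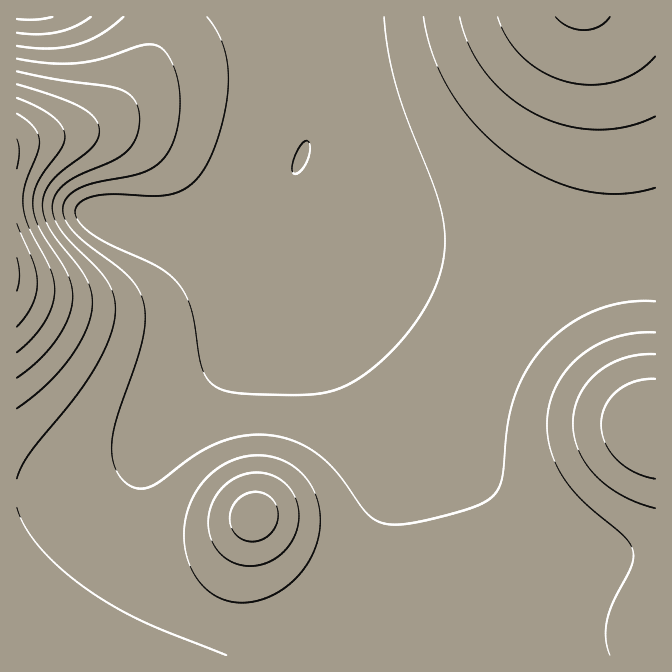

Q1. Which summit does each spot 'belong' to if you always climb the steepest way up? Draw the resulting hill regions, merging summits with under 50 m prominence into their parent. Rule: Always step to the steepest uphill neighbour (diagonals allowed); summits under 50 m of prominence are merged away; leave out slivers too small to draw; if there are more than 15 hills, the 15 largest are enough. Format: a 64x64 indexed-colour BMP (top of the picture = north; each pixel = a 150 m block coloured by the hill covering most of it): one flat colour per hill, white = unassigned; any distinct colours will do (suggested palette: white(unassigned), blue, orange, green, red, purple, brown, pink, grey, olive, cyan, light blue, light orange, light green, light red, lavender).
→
<image width="64" height="64" href="data:image/bmp;base64,Qk12CAAAAAAAAHYAAAAoAAAAQAAAAEAAAAABAAQAAAAAAAAIAAATCwAAEwsAABAAAAAAAAAA////ALR3HwAOf/8ALKAsACgn1gC9Z5QAS1aMAMJ34wB/f38AIr28AM++FwDox64AeLv/AIrfmACWmP8A1bDFABERERERERERERERERERERERERERERERESIiIiIiIiIiERERERERERERERERERERERERERERERESIiIiIiIiIiIRERERERERERERERERERERERERERERERIiIiIiIiIiIhERERERERERERFEREREEREREREREREREiIiIiIiIiIiERERERERERERREREREREERERERERERESIiIiIiIiIiIRERERERERERREREREREREERERERERERIiIiIiIiIiIhERERERERERRERERERERERBEREREREREiIiIiIiIiIiERERERERERREREREREREREQRERERERESIiIiIiIiIiIRERERERERREREREREREREREERERERESIiIiIiIiIiIhERERERERREREREREREREREQRERERERIiIiIiIiIiIiERERERERFEREREREREREREREEREREREiIiIiIiIiIiIREREREREUREREREREREREREQRERERESIiIiIiIiIiIhEREREREUREREREREREREREREERERERIiIiIiIiIiIiERERERERREREREREREREREREQRERERIiIiIiIiIiIiIRERERERFERERERERERERERERBEREREiIiIiIiIiIiIhEREREREUREREREREREREREREERERESIiIiIiIiIiIiERERERERREREREREREREREREQRERESIiIiIiIiIiIiIRERERERFERERERERERERERERBERERIiIiIiIiIiIiIhERERERERREREREREREREREREERERIiIiIiIiIiIiIiERERERERFEREREREREREREREQREREiIiIiIiIiIiIiIRERERERERRERERERERERERERBEREiIiIiIiIiIiIiIhERERERERFEREREREREREREREERESIiIiIiIiIiIiIiERERERERERREREREREREREREERESIiIiIiIiIiIiIiIREREREREREUREREREREREREQRERIiIiIiIiIiIiIiIhERERERERERFEREREREREREQRERIiIiIiIiIiIiIiIiEREREREREREURERERERERERBERIiIiIiIiIiIiIiIiIRERERERERERFERERERERERBERIiIiIiIiIiIiIiIiIhERERERERERERFEREREREREEREiIiIiIiIiIiIiIiIiERERERERERERERREREREREEREiIiIiIiIiIiIiIiIiIREREREREREREREUREREREQREiIiIiIiIiIiIiIiIiIhERERERERERERERREREREQREiIiIiIiIiIiIiIiIiIiEREREREREREREREUREREQREiIiIiIiIiIiIiIiIiIiIRERERERERERERERFERERBEiIiIiIiIiIiIiIiIiIiIhEREREREREREREREURERBEiIiIiIiIiIiIiIiIiIiIiERERERERERERERERFERBEiIiIiIiIiIiIiIiIiIiIiIREREREREREREREREUREESIiIiIiIiIiIiIiIiIiIiIhERERERERERERERERREESIiIiIiIiIiIiIiIiIiIiIiEREREREREREREREREUQSIiIiIiIiIiIiIiIiIiIiIiIRERERERERERERERERRBIiIiIiIiIiIiIiIiIiIiIiIhERERERERERERERERFBIiIiIiIiIjMzMzMzMzMzIiIiEREREREREREREREREUEiIiIiIjMzMzMzMzMzMzMzMzMRERERERERERERERERQiIiIiMzMzMzMzMzMzMzMzMzMxERERERERERERERERFCIiIjMzMzMzMzMzMzMzMzMzMzEREREREREREREREREUIiIzMzMzMzMzMzMzMzMzMzMzMRERERERERERERERERIiIzMzMzMzMzMzMzMzMzMzMzMxEREREREREREREREREiIzMzMzMzMzMzMzMzMzMzMzMzERERERERERERERERERIzMzMzMzMzMzMzMzMzMzMzMzMREREREREREREREREREzMzMzMzMzMzMzMzMzMzMzMzMxERERERERERERERERERMzMzMzMzMzMzMzMzMzMzMzMzEREREREREREREREREREzMzMzMzMzMzMzMzMzMzMzMzMRERERERERERERERERERMzMzMzMzMzMzMzMzMzMzMzMxEREREREREREREREREREzMzMzMzMzMzMzMzMzMzMzMzERERERERERERERERERETMzMzMzMzMzMzMzMzMzMzMzMREREREREREREREREREREzMzMzMzMzMzMzMzMzMzMzMxERERERERERERERERERETMzMzMzMzMzMzMzMzMzMzMzERERERERERERERERERERMzMzMzMzMzMzMzMzMzMzMzMREREREREREREREREREREzMzMzMzMzMzMzMzMzMzMzMxERERERERERERERERERETMzMzMzMzMzMzMzMzMzMzMzERERERERERERERERERERMzMzMzMzMzMzMzMzMzMzMzMREREREREREREREREREREzMzMzMzMzMzMzMzMzMzMzMxERERERERERERERERERETMzMzMzMzMzMzMzMzMzMzMzERERERERERERERERERERMzMzMzMzMzMzMzMzMzMzMzMREREREREREREREREREREzMzMzMzMzMzMzMzMzMzMzMxEREREREREREREREREREzMzMzMzMzMzMzMzMzMzMzMz"/>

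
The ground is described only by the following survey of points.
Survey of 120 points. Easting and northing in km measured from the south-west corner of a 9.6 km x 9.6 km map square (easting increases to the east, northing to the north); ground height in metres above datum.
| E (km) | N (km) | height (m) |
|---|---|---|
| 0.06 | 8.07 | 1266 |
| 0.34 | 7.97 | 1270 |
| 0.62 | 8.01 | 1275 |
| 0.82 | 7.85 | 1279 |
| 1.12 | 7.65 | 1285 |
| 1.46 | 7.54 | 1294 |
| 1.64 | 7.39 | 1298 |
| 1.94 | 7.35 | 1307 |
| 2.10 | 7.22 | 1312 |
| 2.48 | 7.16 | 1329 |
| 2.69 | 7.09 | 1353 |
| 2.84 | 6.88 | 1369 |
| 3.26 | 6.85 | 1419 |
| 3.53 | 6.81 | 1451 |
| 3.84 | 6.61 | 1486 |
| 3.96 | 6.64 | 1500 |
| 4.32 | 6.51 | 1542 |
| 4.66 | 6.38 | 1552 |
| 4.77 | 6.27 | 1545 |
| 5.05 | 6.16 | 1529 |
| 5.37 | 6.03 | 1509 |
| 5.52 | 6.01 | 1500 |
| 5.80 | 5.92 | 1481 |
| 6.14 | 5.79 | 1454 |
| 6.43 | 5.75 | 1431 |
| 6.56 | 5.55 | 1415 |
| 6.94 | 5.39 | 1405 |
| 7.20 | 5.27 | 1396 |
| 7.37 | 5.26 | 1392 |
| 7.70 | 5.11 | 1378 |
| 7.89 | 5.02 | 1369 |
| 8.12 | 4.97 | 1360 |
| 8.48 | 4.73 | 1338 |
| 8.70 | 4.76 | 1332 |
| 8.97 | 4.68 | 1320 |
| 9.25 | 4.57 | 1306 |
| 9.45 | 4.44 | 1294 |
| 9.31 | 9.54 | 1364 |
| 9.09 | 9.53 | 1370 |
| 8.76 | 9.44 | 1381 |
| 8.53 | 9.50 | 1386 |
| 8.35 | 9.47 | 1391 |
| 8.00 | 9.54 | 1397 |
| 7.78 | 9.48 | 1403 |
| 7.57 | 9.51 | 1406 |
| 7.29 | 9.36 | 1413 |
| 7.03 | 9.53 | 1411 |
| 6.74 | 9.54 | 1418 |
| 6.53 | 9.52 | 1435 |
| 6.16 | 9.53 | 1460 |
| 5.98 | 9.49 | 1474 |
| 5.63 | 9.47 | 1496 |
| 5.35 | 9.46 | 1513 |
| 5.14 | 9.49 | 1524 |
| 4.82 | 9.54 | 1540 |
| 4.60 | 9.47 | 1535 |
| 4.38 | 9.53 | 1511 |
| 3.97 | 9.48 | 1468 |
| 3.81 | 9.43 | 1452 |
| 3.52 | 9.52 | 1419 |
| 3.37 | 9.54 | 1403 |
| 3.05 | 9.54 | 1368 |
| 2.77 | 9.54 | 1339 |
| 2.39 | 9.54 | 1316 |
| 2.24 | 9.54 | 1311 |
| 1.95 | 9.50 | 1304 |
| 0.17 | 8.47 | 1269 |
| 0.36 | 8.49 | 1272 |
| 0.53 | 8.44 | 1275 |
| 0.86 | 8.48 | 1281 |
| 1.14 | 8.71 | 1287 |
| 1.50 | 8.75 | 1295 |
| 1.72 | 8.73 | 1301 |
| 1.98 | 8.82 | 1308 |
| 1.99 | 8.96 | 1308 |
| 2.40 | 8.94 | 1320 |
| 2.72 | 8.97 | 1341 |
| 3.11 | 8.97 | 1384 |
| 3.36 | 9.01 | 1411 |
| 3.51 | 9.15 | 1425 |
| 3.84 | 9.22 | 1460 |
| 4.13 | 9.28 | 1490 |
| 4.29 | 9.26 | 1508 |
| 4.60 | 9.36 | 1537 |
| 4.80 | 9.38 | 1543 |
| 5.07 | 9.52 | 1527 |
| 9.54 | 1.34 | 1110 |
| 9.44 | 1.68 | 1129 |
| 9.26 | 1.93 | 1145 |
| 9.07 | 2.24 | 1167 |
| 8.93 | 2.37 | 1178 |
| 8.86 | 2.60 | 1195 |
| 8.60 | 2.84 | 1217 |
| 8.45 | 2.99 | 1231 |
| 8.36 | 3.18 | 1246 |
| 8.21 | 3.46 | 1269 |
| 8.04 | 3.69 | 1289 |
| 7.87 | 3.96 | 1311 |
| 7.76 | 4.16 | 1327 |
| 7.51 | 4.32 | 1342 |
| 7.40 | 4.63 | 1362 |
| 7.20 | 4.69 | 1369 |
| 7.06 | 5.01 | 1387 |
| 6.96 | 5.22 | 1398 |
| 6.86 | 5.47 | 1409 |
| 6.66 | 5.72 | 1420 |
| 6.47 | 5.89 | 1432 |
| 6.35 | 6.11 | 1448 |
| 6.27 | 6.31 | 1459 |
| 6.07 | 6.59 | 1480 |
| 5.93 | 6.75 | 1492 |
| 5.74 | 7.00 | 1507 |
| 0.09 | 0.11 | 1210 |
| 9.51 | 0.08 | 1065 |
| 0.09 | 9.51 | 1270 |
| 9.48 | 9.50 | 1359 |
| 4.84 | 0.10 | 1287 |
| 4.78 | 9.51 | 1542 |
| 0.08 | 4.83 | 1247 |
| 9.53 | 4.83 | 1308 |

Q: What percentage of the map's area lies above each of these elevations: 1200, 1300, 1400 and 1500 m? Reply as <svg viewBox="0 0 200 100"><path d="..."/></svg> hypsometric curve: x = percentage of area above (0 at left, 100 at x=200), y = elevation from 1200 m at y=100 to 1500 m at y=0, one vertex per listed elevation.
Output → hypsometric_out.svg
<svg viewBox="0 0 200 100"><path d="M182 100l-65-33-56-34-45-33"/></svg>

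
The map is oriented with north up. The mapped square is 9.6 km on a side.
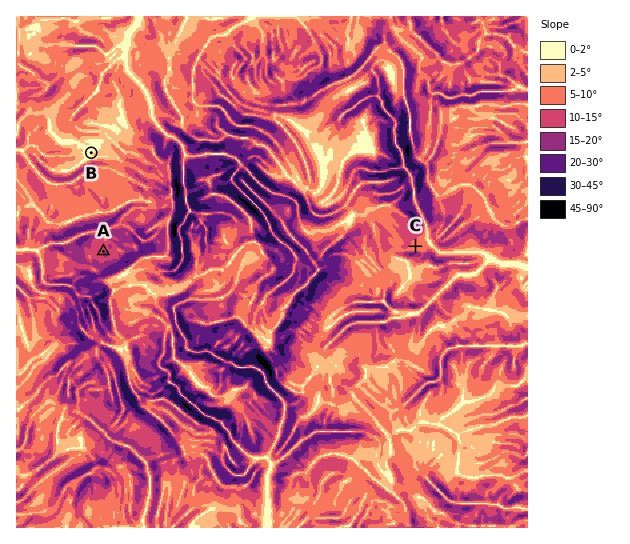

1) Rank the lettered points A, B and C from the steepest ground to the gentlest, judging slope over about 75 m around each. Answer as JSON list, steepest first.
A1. ["A", "C", "B"]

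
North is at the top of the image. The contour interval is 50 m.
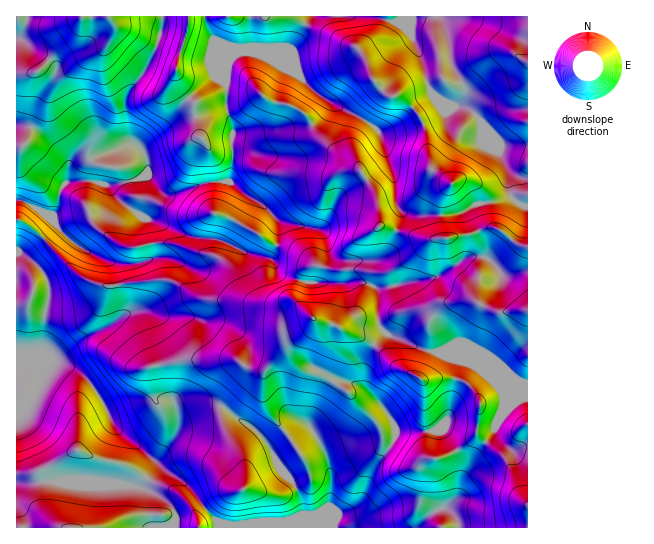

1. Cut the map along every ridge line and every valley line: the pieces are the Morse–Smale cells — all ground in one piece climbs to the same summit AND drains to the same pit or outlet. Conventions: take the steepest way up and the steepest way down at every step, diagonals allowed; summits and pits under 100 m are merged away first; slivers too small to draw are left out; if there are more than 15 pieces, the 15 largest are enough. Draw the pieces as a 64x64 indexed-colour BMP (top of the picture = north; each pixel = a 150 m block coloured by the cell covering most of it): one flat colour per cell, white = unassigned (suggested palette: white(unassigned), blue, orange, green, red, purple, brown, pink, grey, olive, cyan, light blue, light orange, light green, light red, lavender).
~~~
<image width="64" height="64" href="data:image/bmp;base64,Qk12CAAAAAAAAHYAAAAoAAAAQAAAAEAAAAABAAQAAAAAAAAIAAATCwAAEwsAABAAAAAAAAAA////ALR3HwAOf/8ALKAsACgn1gC9Z5QAS1aMAMJ34wB/f38AIr28AM++FwDox64AeLv/AIrfmACWmP8A1bDFABEREREREREREREREREREREREREREREREREREREREREREREREREREREREREREREREREREREREREREREREREREREREREREREREREREREREREREREREREREREREREREREREREREREREREREREREREREREREREREREREREREREREREREREREREREREREREREREREREREREREREREREREREREREREREREREREREREREREREREREREREREREREREREREREREREREREREREREREREREREREREREREREREREREREREREREREREREREREREREREREREREREREREREREREREREREREREREREREREREREREREREREREREREREREREREREREREREREREREREREREREREREREREREREREREREREREREREREREREREREREREREREREREREREREREREREREREREREREREREREREREREREREREREREREREREREREREREREREREREREREREREREREREREREREREREREREREREREREREREREREREREREREREREREREREREREREREREREREREREREREREREREREREREREREREREREREREREREREREREREREREREREREREREREREREREREREREREREREREREREREREREREREREREREREREREREREREREREREREREREREREREREREREREREREREREREREREREREREREREREREREREREREREREREREREREREREREREREREREREREREREREREREREiERERERERERERERERERERERERERERERERERERERERIiIREREREREREREREREREREREREREREREREREREREiIiIhERERERERERERERERERERERERERERERERERERIiIiIiERERERERERERERERERERERERERERERERESIiIiIiIiIREREREREREREREREREREREREREREREREiIiIiIiIiIhERERERERERERERERERERERERERERERIiIiIiIiIiIiERERERERERERERERERERERERERERERIiIiIiIiIiIiIREREREREREREREREREREREREREREREiIiIiIiIiIiIhERERERERERERERERERERERERERERESIiIiIiIiIiIiERERERERERERERERERERERERERERERIiIiIiIiIiIiIREREREREREREREREREREREREREREREiIiIiIiIiIiIhEREREREREREREREREREREREREREREiIiIiIiIiIiIiEREREREREREREREREREREREiIiIiIiIiIiIiIiIiIiIREREREREREREREREREREREiIiIiIiIiIiIiIiIiIiIhEREREREREREREREREREREiIiIiIiIiIiIiIiIiIiIiERERERERERERERERERERESIiIiIiIiIiIiIiIiIiIiIREREREREREREREREREREREiIiIiIiIiIiIiIiIiIiIhERERERERERERERERERERESIiIiIiIiIiIiIiIiIiIiERERERERERERERERERERERIiIiIiIiIiIiIiIiIiIiIREREREREREREREREREREREiIiIiIiIiIiIiIiIiIiIhEREREREREREREREREREREiIiIiIiIiIiIiIiIiIiIiEREREREREREREREREREREiIiIiIiIiIiIiIiIiIiIiYRERERERERERERERERERIiIiIiIiIiIiIiIiIiIiIiZhERERERERERERERERERIiIiIiIiIiIiIiIiIiIiIiJmERERExERERERERERERIiIiIiIiIiIiIiIiIiIiIiImYRERETEREREREREREREiIiIiIiIiIiIiIiIiIiIiIiRBERETMxERERERERERESIiIiIiIiIiIiIiIiIiIiIiREERERMzMRERERERERERIiIiIiIiIiIiIiIiIiIiIiJEQRERMzMzMxEREREREREiIiIiIiIiIiIiIiIiIiIiJERBERMzMzMzMRERERERESIiIiIiIiIiIiIiIiIiIiIkREERMzMzMzMxEREREREREREiIiIiIiIiIiIiIiIiIkREQzMzMzMzMzERERERERERERERESIiIiIiIiIiIiIkRERDMzMzMzMzMREREREREREREREREiIiIiIiIiIiIiREREMzMzMzMzMxERERERERERERERERIiIiIiIiIiIkREREQzMzMzMzMzEREREREREREREREREiIiIiIiIiVVRERERDMzMzMzMzMRERERERERERERERIiIiIiIiIiVVVEREREMzMzMzMzMzERERERERERERERIiIiIiIiIiVVVUREREQzMzMzMzMzMxERERERERERERIiIiIiIiIiJVVURERERDMzMzMzMzMzERERERERERERIiIiIiIiIiIlVVREREREMzMzMzMzMzMxERERERERESIiIiIiIiIiIiVVREREREQzMzMzMzMzMzERERERERERESIiIiIiIiIiVVVERERERDMzMzMzMzMzMxEREREREREREiIiIiIiIiJVVUREREREMzMzMzMzMzMzERERERERERESIiIiIiIiJVVVRERERERzMzMzMzMzMzMREREREREREREiIiIiIiIlVVVERERERHMzMzMzMzMzMxERERERERERESIiIiIiVVVVVERERERE"/>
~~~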